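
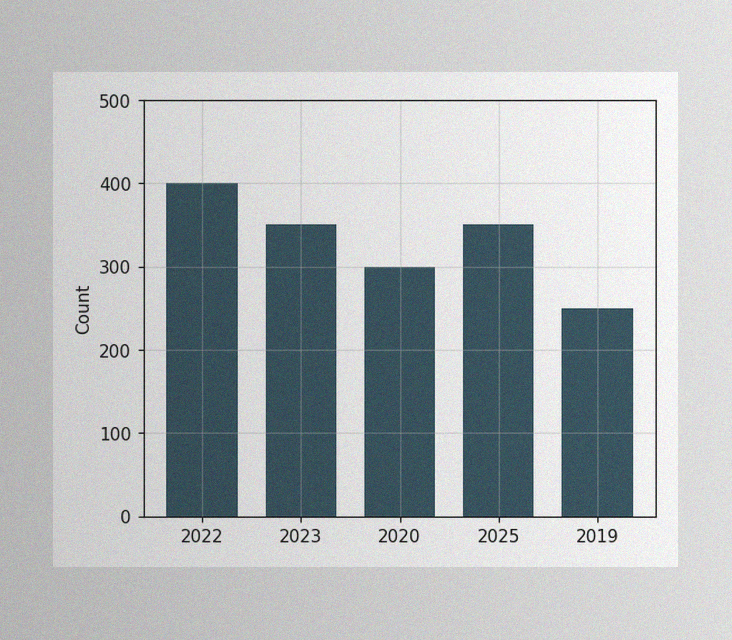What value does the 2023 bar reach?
350

The image has some photo noise and uneven lighting. Reading along the chart's y-axis, the 2023 bar reaches 350.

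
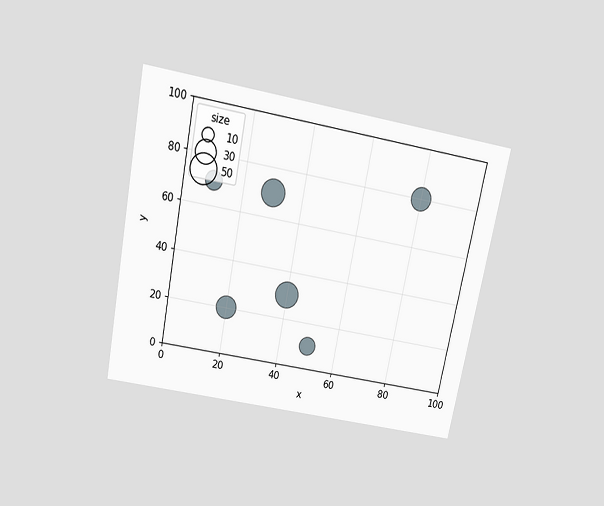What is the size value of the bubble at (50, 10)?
20

The chart is tilted about 11° clockwise and viewed slightly from above. Matching the bubble at (50, 10) against the size legend gives 20.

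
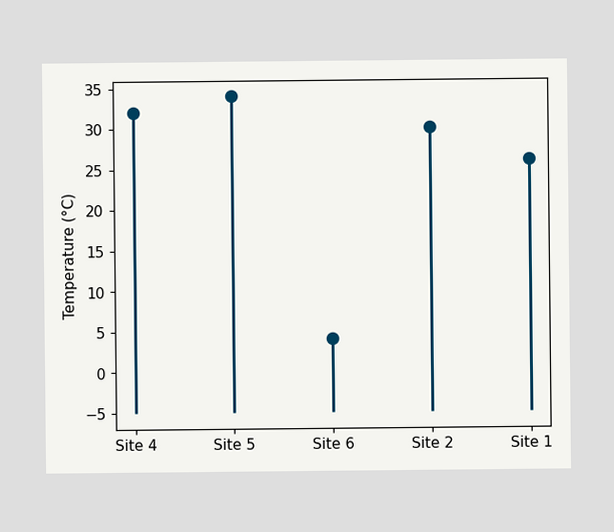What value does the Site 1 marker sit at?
26°C

The Site 1 marker sits at 26°C.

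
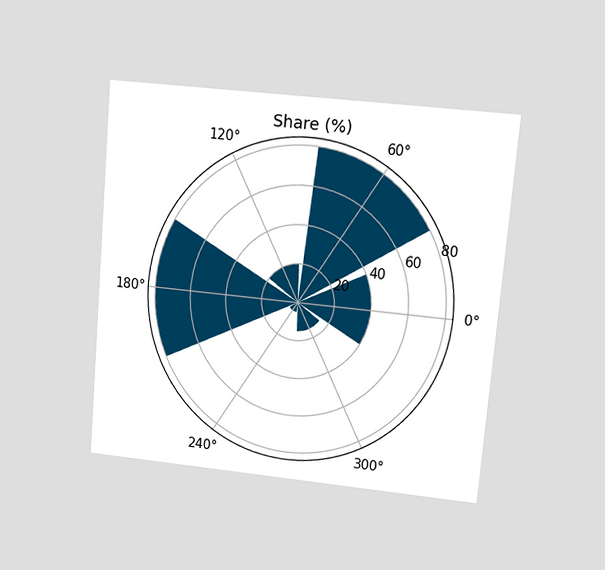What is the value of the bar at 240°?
5%

The chart is tilted about 5° clockwise and viewed at a slight angle. The bar at 240° reaches 5% on the radial axis.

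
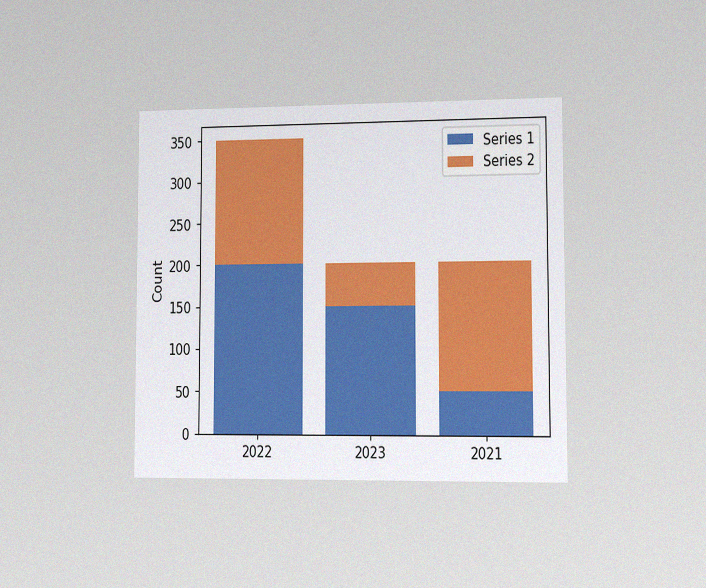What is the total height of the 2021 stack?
200

The chart is viewed slightly from the right, with some photo noise. The 2021 stack's top reaches 200 on the y-axis.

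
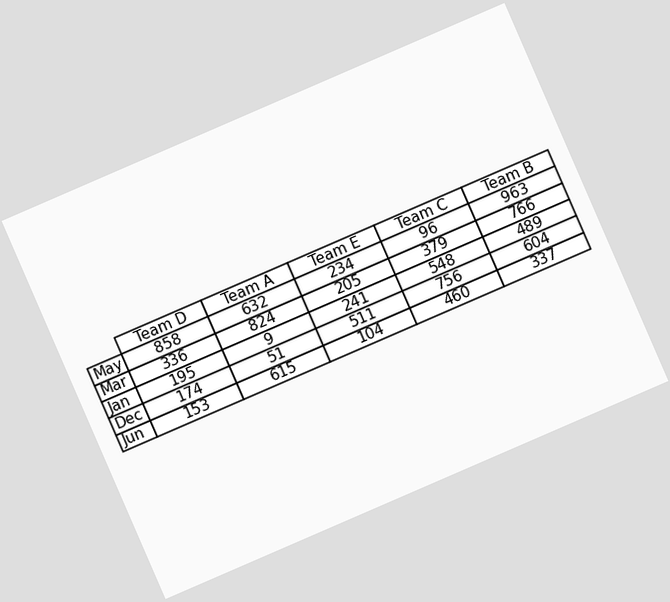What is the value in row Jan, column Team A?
The chart is tilted about 23° counter-clockwise. The (Jan, Team A) cell reads 9.

9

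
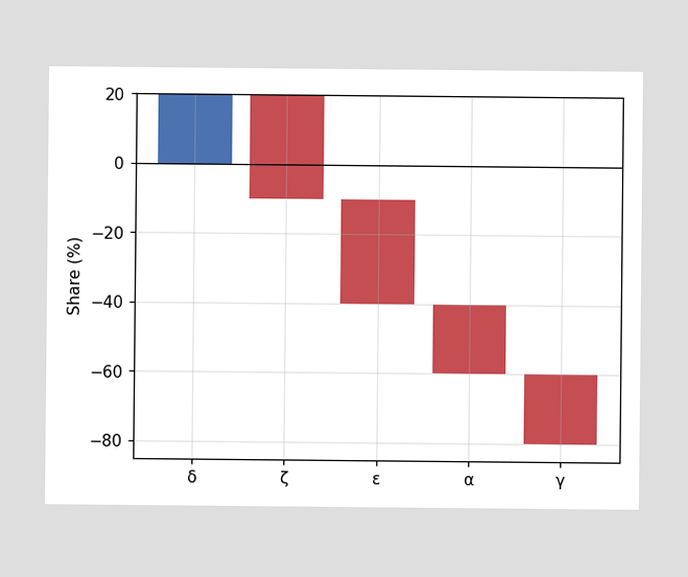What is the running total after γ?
After γ the running total reaches -80%.

-80%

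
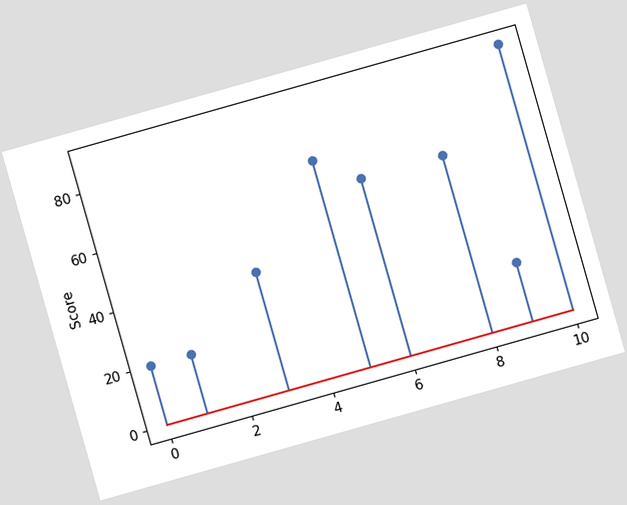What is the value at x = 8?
The chart is tilted about 16° counter-clockwise. The stem at x=8 reaches 60.

60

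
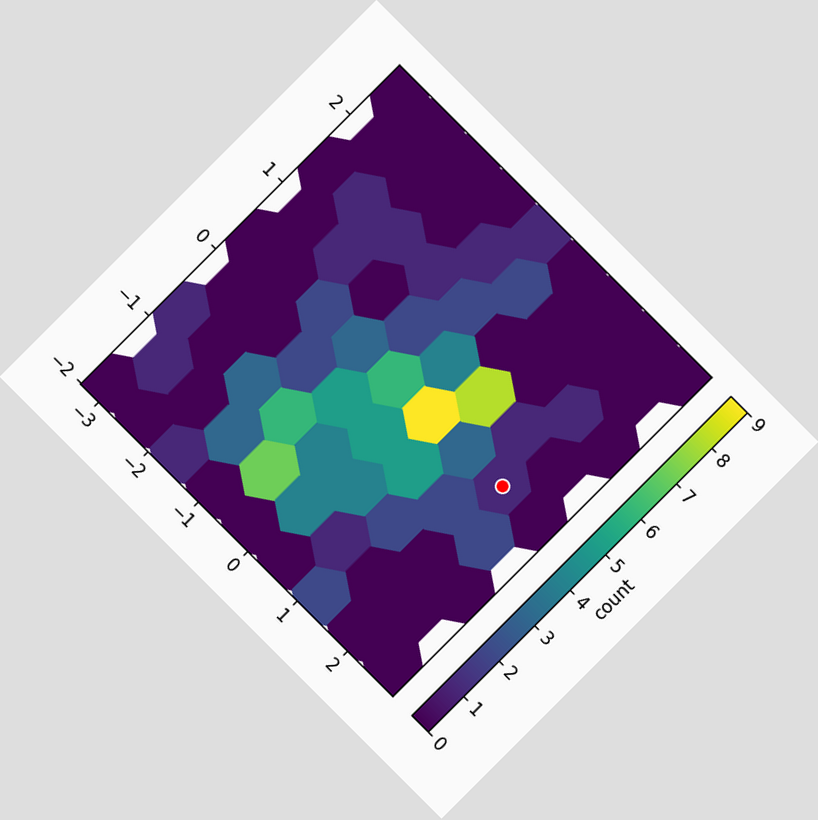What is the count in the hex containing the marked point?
1

The chart is tilted about 45° clockwise. The marked hex reads 1 on the colorbar.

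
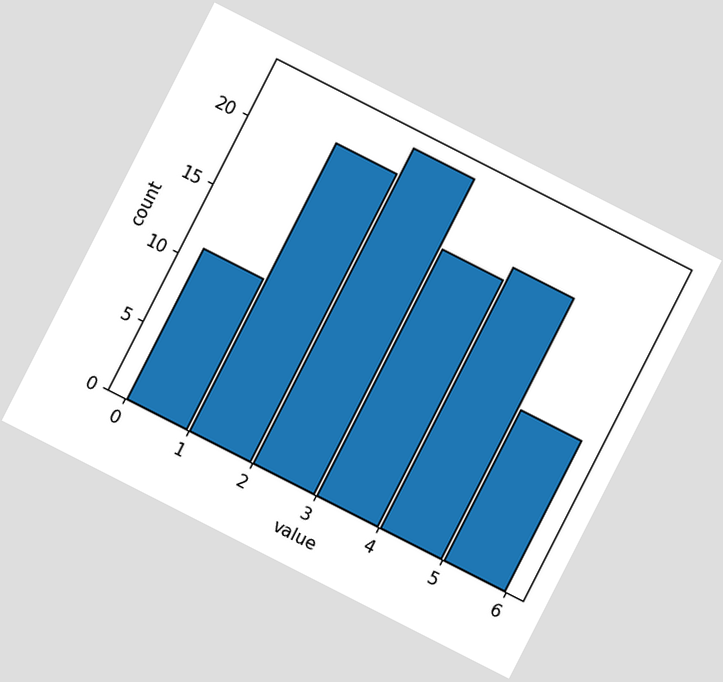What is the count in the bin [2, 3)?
The chart is tilted about 27° clockwise. The [2, 3) bin has height 23.

23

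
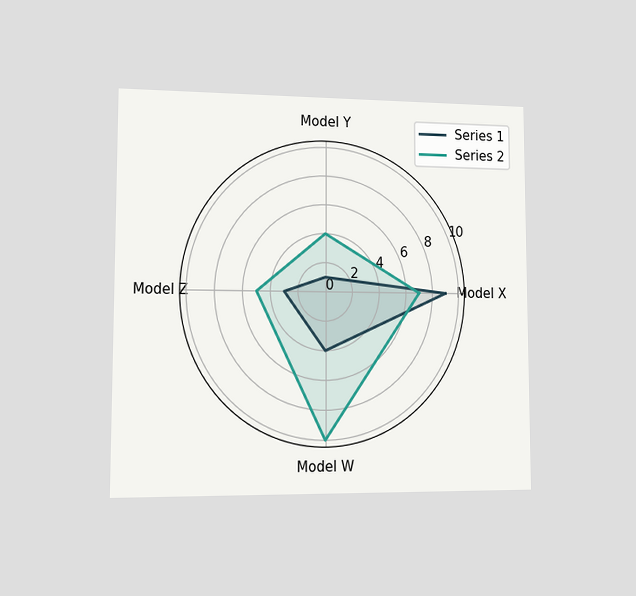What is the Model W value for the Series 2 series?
10

The chart is viewed slightly from the left. On the Model W axis, Series 2 reaches 10.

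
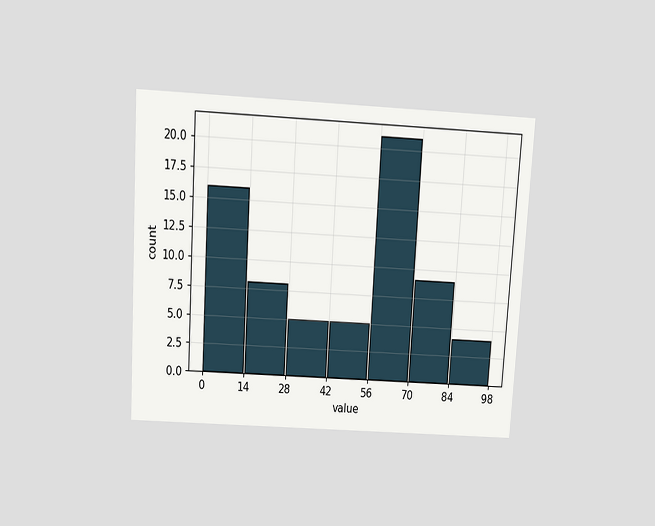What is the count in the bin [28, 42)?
5

The chart is tilted about 3° clockwise and viewed slightly from above. The [28, 42) bin has height 5.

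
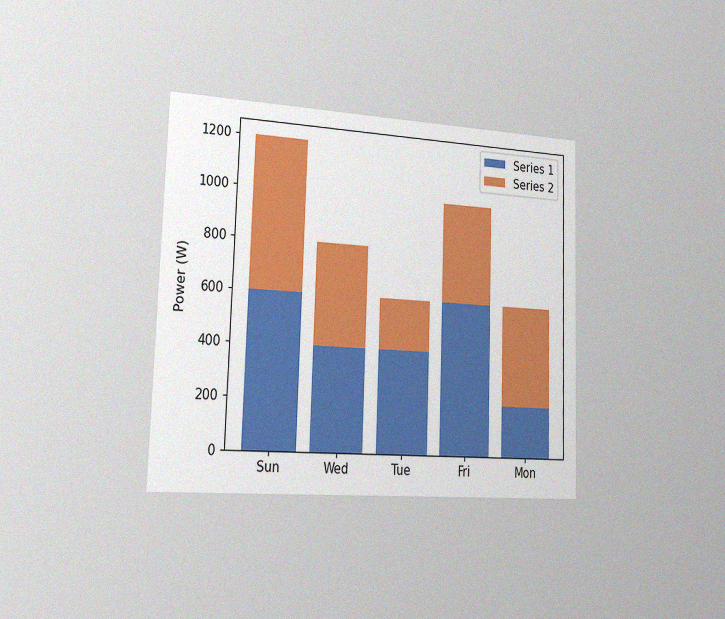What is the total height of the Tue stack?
The chart is viewed slightly from the left, with some photo noise. The Tue stack's top reaches 600W on the y-axis.

600W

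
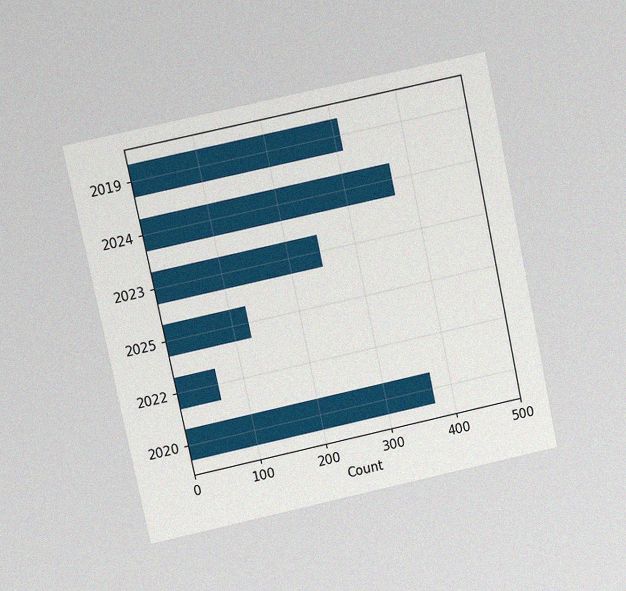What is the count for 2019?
The chart is tilted about 12° counter-clockwise and viewed at a slight angle, with some photo noise. Reading along the chart's x-axis, the 2019 bar reaches 310.

310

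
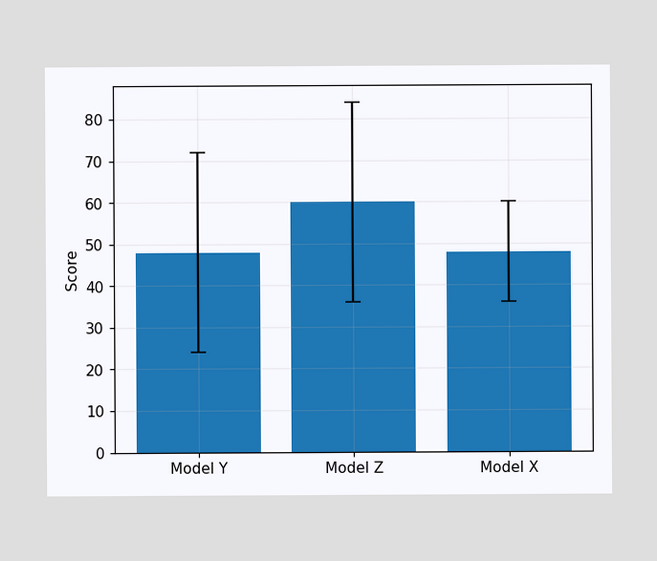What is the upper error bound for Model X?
60

The Model X bar's upper whisker reaches 60.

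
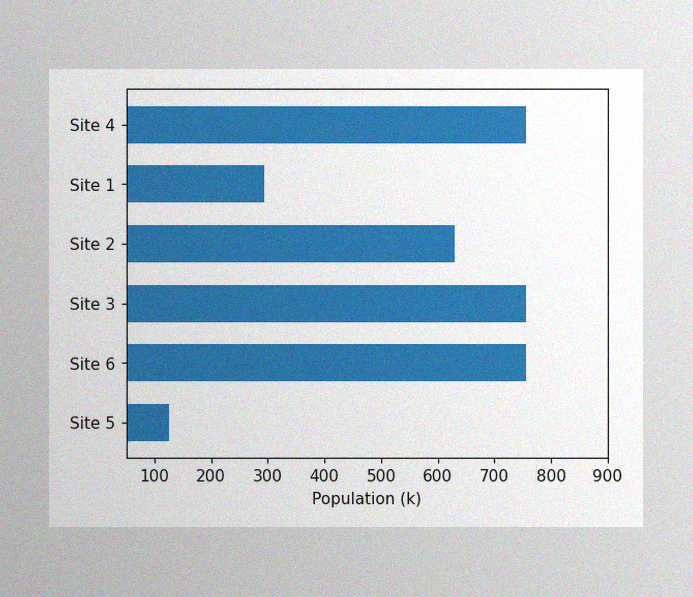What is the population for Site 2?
630k

The image has some photo noise and uneven lighting. Reading along the chart's x-axis, the Site 2 bar reaches 630k.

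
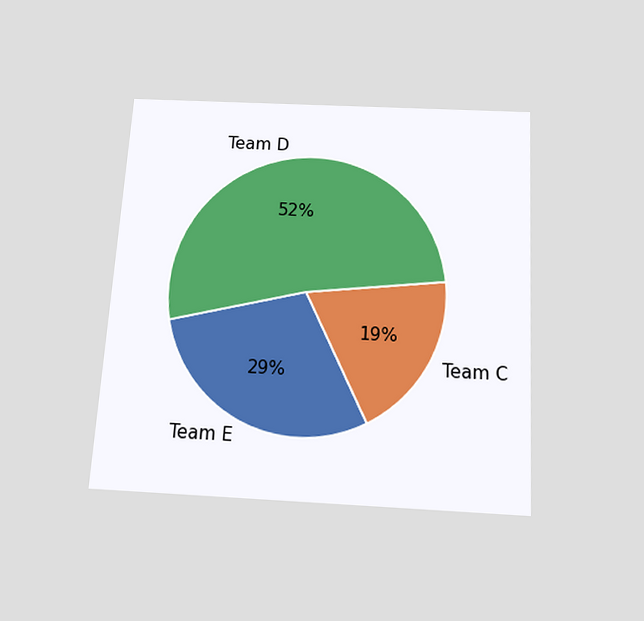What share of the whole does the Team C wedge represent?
The chart is tilted about 3° clockwise and viewed slightly from below. The Team C slice takes up 19% of the pie.

19%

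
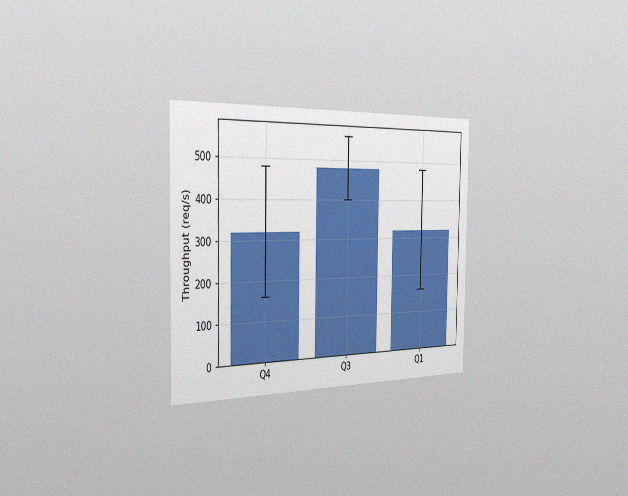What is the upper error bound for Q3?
560req/s

The chart is viewed slightly from the left, with some photo noise. The Q3 bar's upper whisker reaches 560req/s.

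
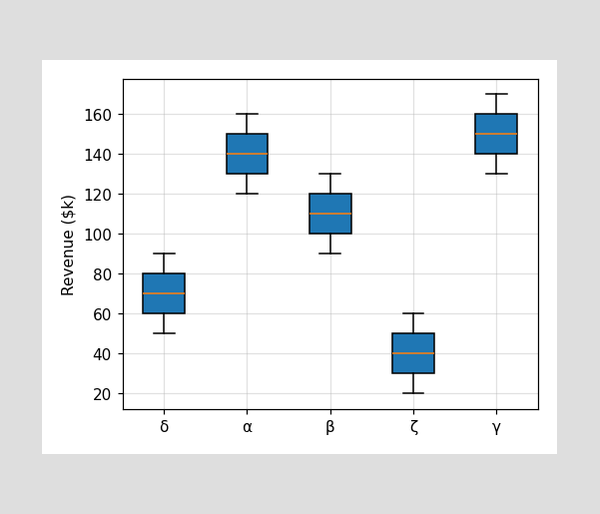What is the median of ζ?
$40k

The median line in the ζ box sits at $40k.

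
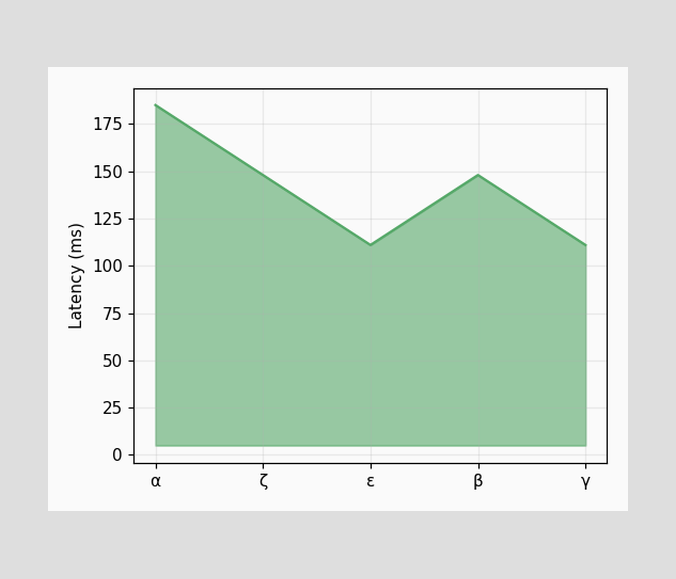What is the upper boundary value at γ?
111ms

At γ the upper boundary is at 111ms.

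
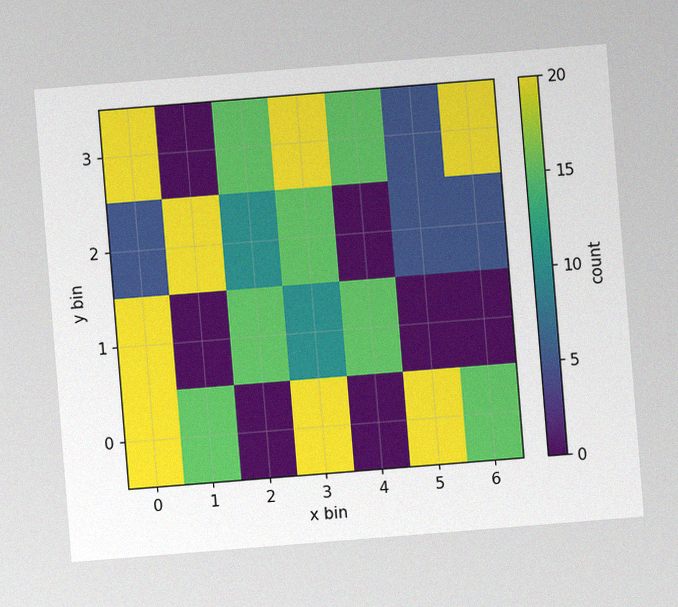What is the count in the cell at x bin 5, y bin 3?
5

The chart is tilted about 5° counter-clockwise, with some photo noise. Matching the cell (5, 3) against the colorbar gives 5.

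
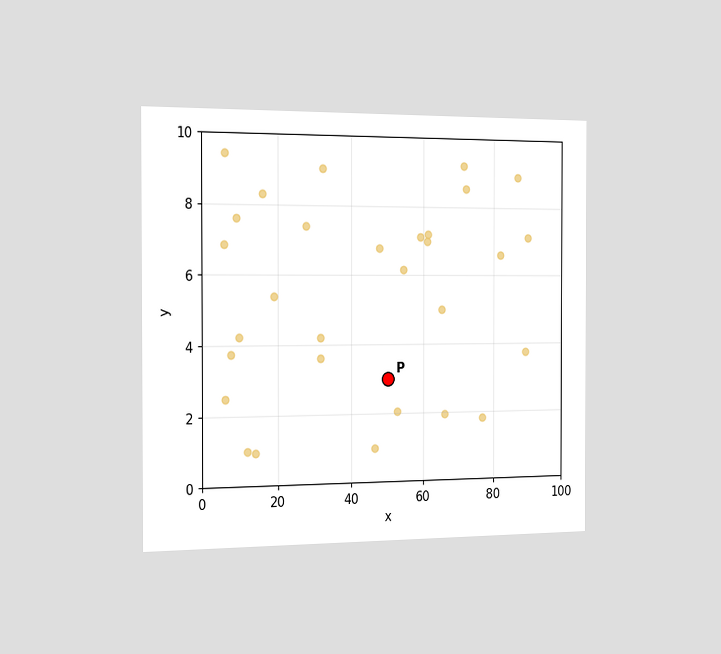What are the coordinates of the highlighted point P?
(50, 3)

The chart is viewed slightly from the left. Following the gridlines from P to each axis, P sits at (50, 3).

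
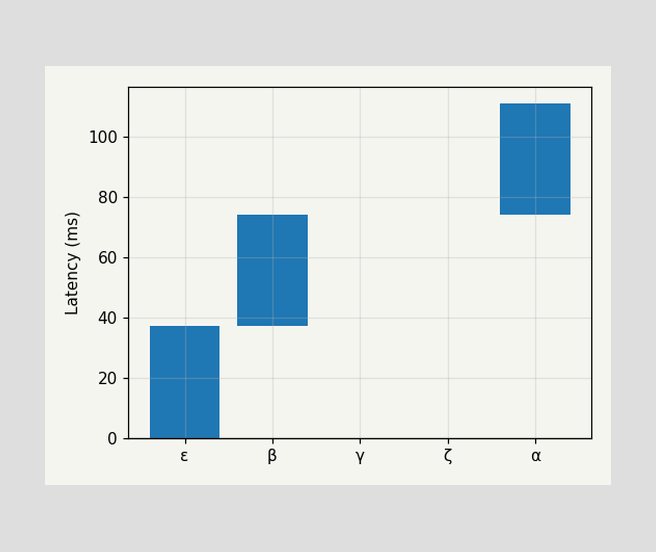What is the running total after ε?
After ε the running total reaches 37ms.

37ms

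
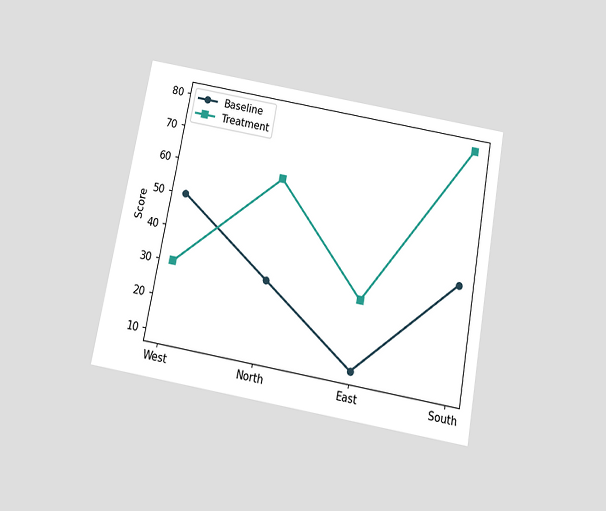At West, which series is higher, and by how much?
The chart is tilted about 10° clockwise and viewed slightly from below. At West, Baseline sits above the other line by 20.

Baseline, by 20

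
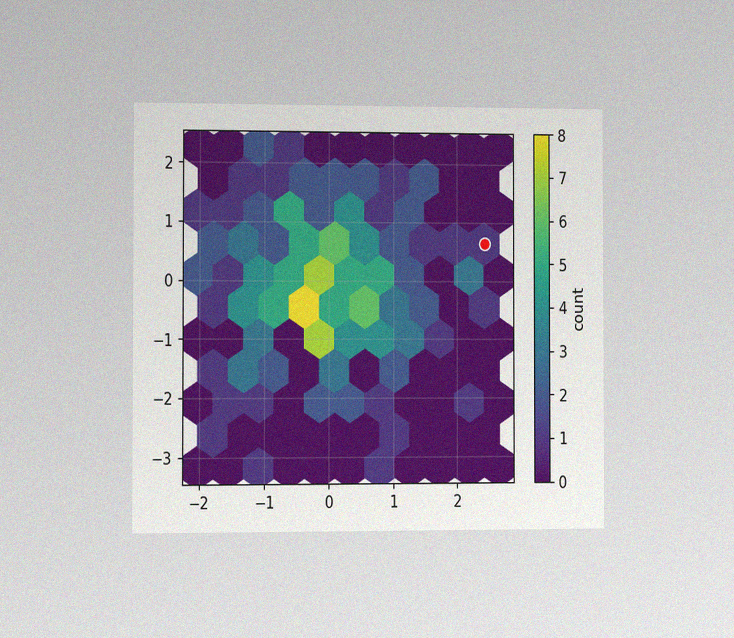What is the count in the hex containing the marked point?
The chart is viewed slightly from the left, with some photo noise. The marked hex reads 1 on the colorbar.

1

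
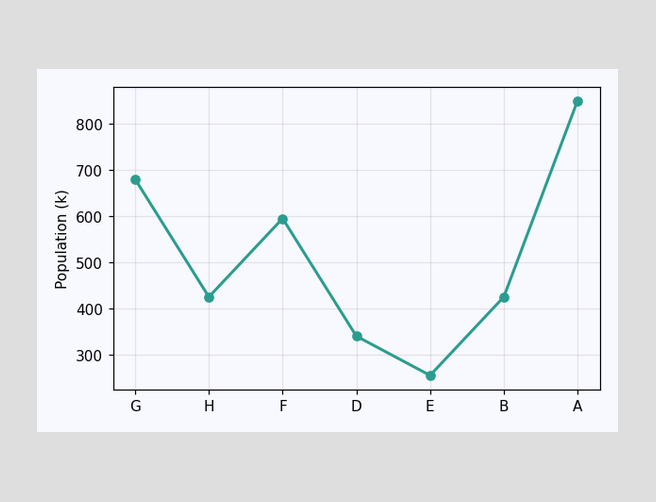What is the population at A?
At A, the line is at 850k.

850k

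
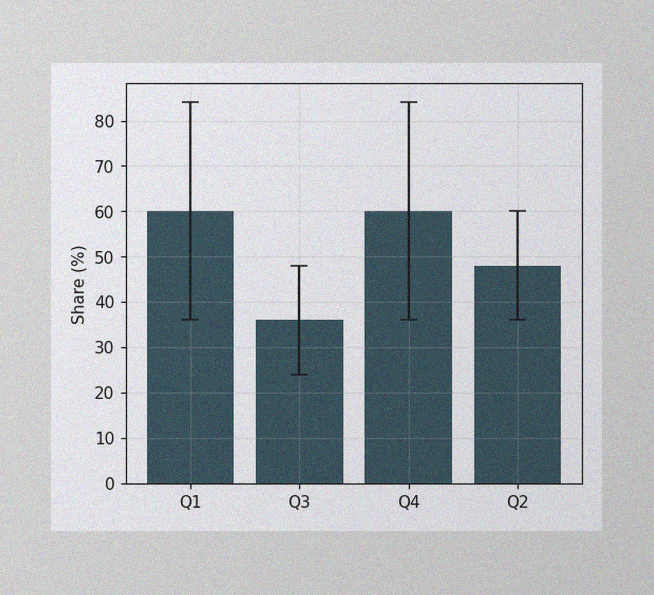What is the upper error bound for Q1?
The image has some photo noise and uneven lighting. The Q1 bar's upper whisker reaches 84%.

84%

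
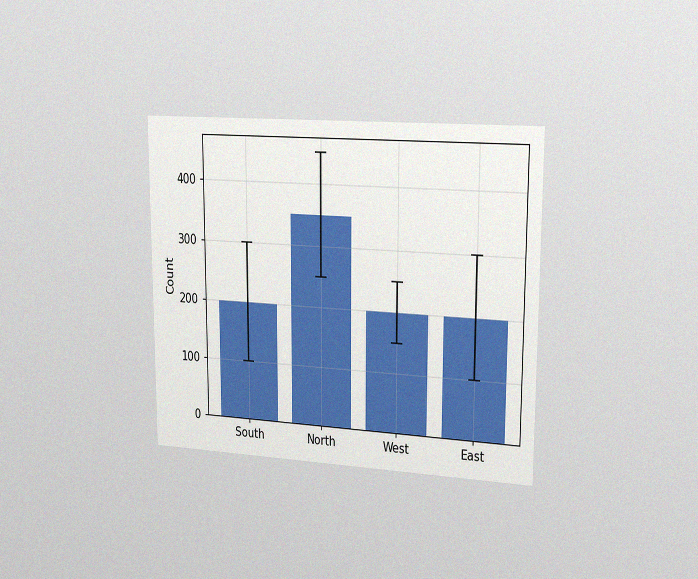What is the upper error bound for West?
250

The chart is viewed slightly from the right, with some photo noise. The West bar's upper whisker reaches 250.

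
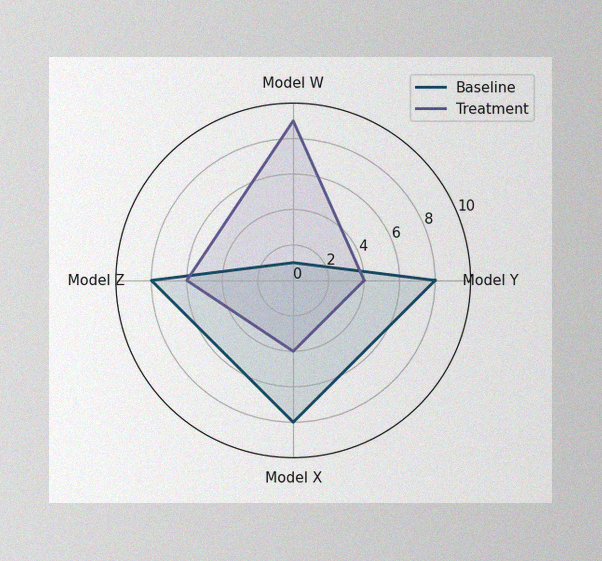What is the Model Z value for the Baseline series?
The image has some photo noise and uneven lighting. On the Model Z axis, Baseline reaches 8.

8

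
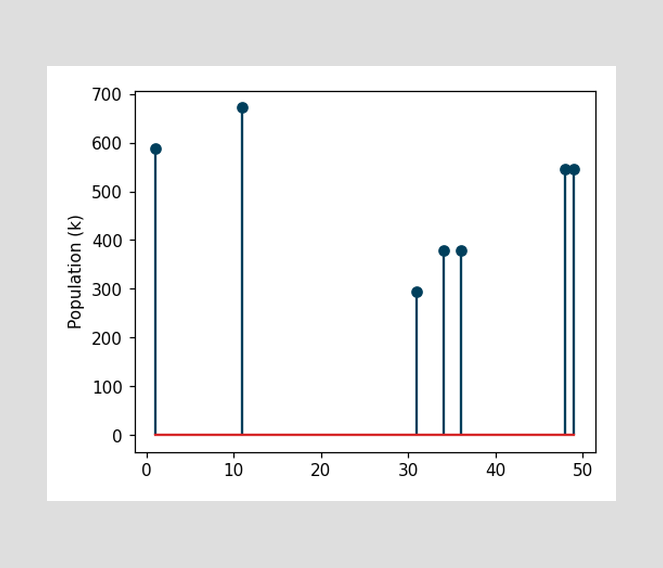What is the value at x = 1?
588k

The stem at x=1 reaches 588k.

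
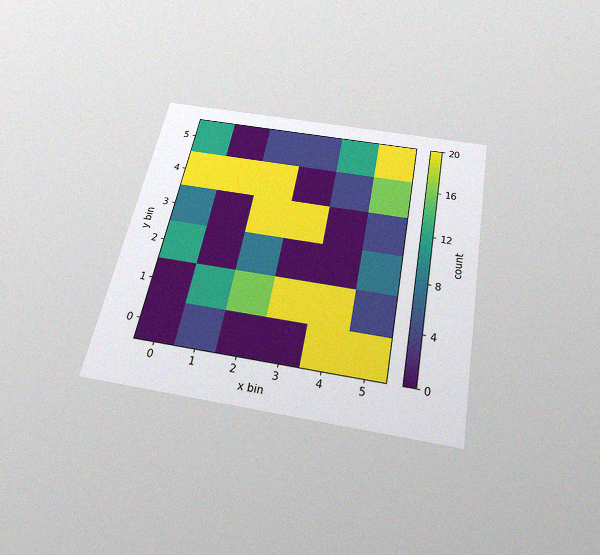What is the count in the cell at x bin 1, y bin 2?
0

The chart is tilted about 11° clockwise and viewed slightly from below, with some photo noise. Matching the cell (1, 2) against the colorbar gives 0.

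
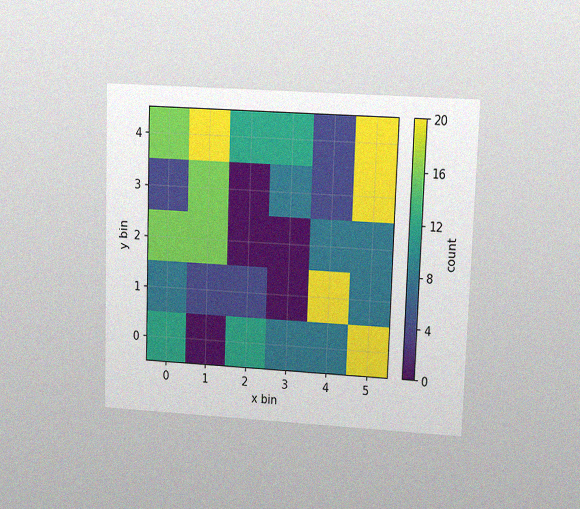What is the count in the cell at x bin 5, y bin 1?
The chart is viewed at a slight angle, with some photo noise. Matching the cell (5, 1) against the colorbar gives 8.

8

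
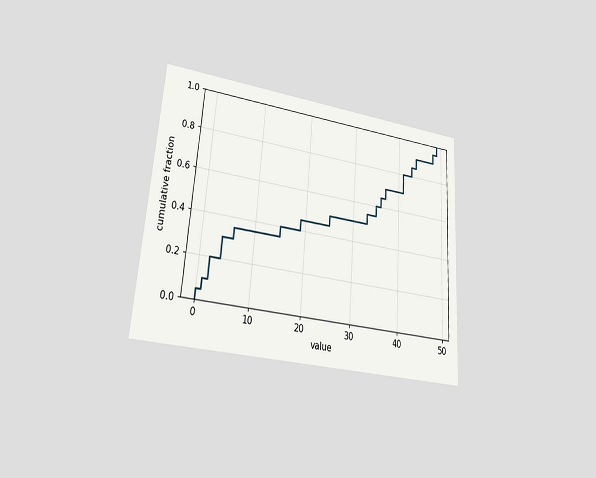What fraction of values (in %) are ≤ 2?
20%

The chart is tilted about 4° clockwise and viewed at a slight angle. At x=2 the ECDF step is at 20%.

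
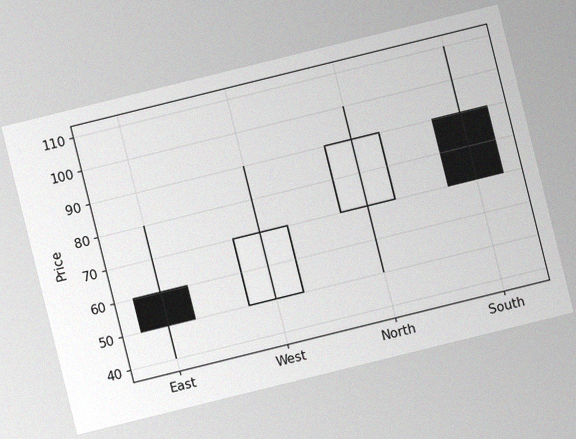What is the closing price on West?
The chart is tilted about 14° counter-clockwise, with some photo noise. The West candle closes at 70.

70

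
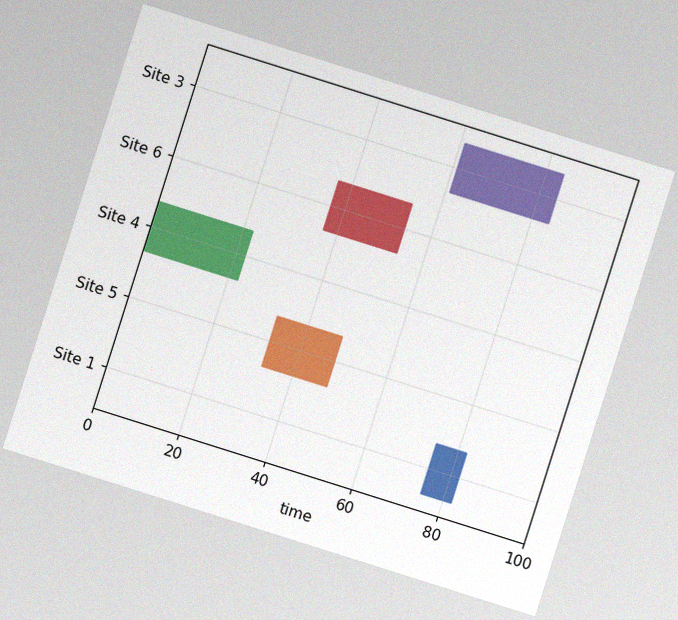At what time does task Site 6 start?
37

The chart is tilted about 18° clockwise, with some photo noise. The Site 6 bar begins at t=37.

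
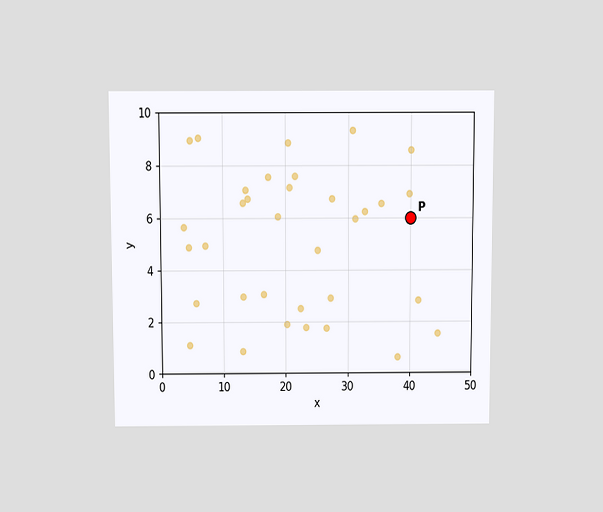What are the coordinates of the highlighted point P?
The chart is viewed slightly from above. Following the gridlines from P to each axis, P sits at (40, 6).

(40, 6)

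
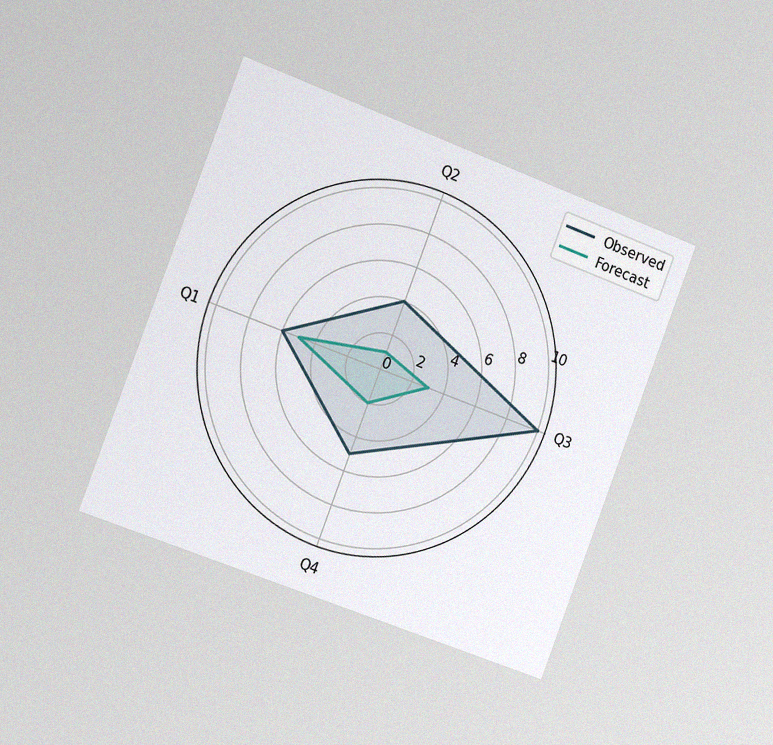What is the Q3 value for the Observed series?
The chart is tilted about 21° clockwise and viewed slightly from the left, with some photo noise. On the Q3 axis, Observed reaches 10.

10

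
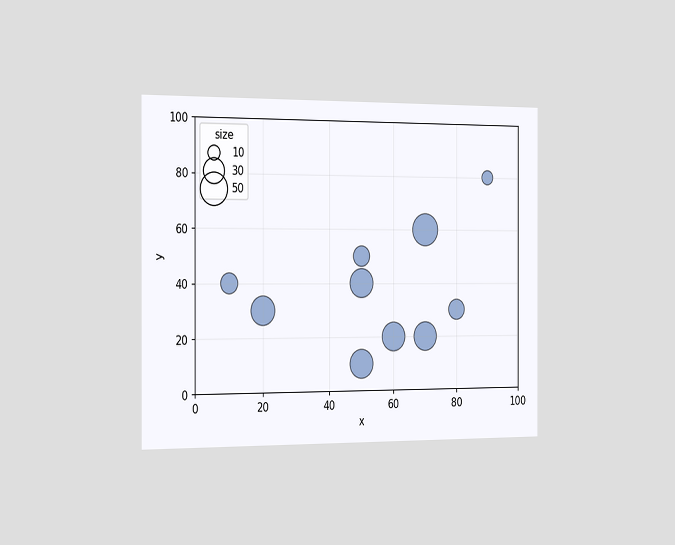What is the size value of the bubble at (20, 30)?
The chart is viewed slightly from the left. Matching the bubble at (20, 30) against the size legend gives 40.

40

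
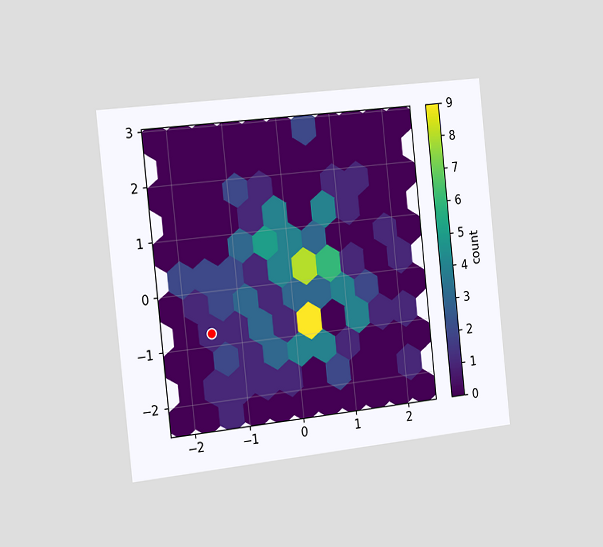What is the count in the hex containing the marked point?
1

The chart is tilted about 6° counter-clockwise and viewed slightly from the left. The marked hex reads 1 on the colorbar.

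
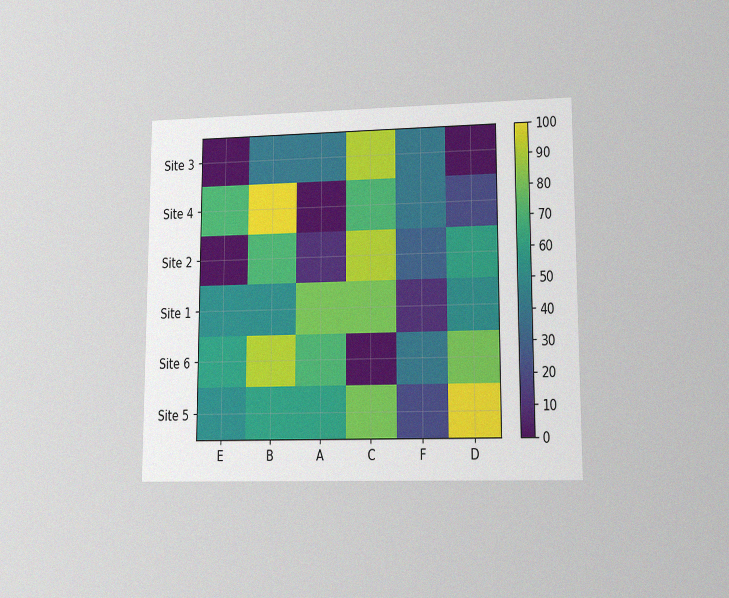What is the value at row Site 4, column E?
The chart is viewed at a slight angle, with some photo noise. Matching cell (Site 4, E) against the colorbar gives 70.

70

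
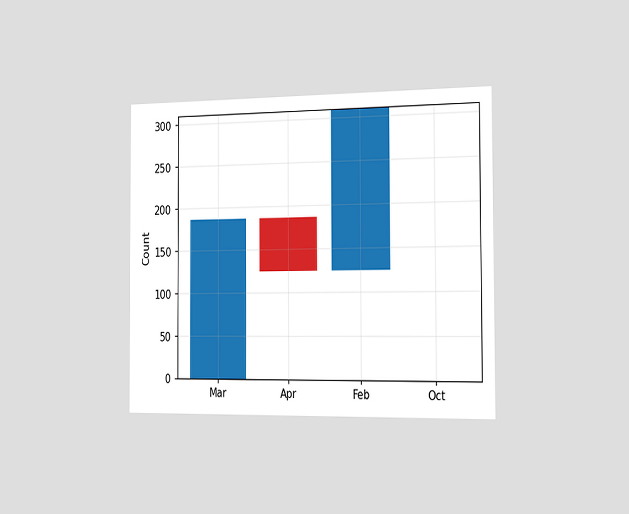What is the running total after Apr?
The chart is viewed slightly from the right. After Apr the running total reaches 124.

124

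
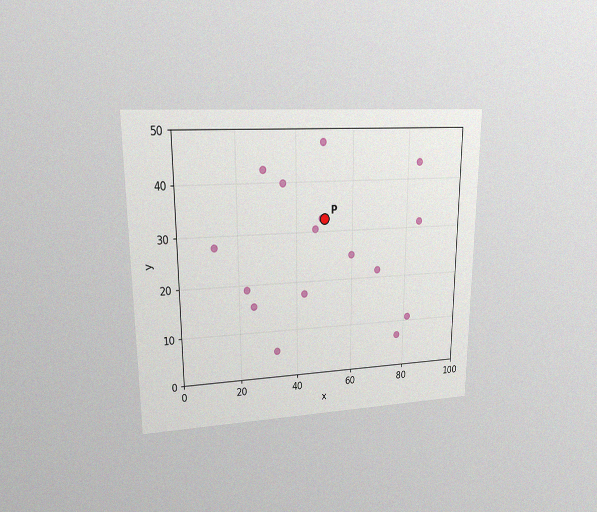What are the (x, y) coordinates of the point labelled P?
The chart is viewed at a slight angle, with some photo noise. Following the gridlines from P to each axis, P sits at (50, 32.5).

(50, 32.5)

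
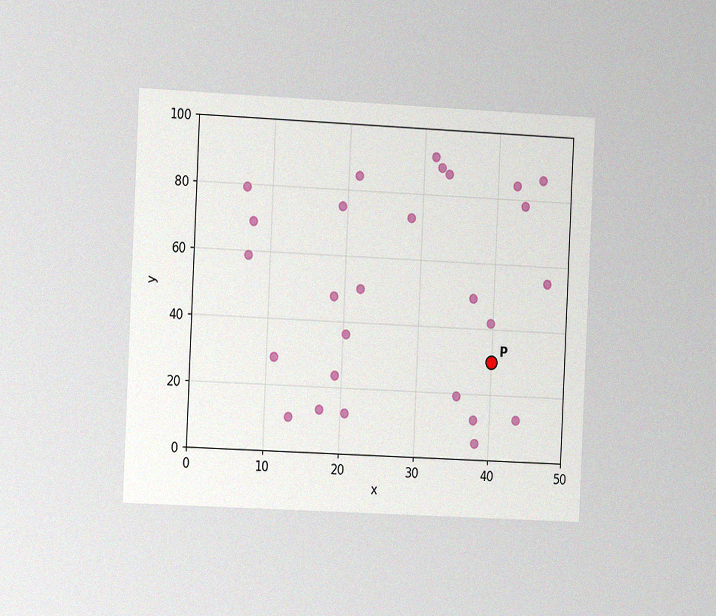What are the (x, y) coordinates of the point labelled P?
(40, 30)

The chart is tilted about 3° clockwise and viewed slightly from the left, with some photo noise. Following the gridlines from P to each axis, P sits at (40, 30).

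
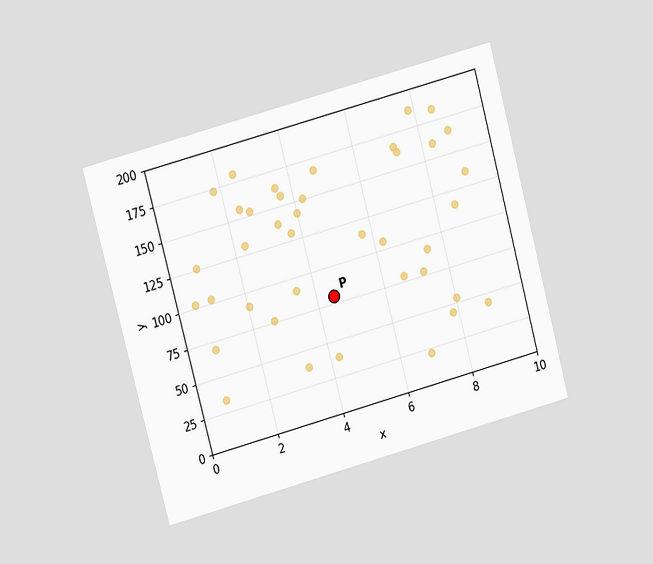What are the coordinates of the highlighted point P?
(4.5, 80)

The chart is tilted about 15° counter-clockwise and viewed at a slight angle. Following the gridlines from P to each axis, P sits at (4.5, 80).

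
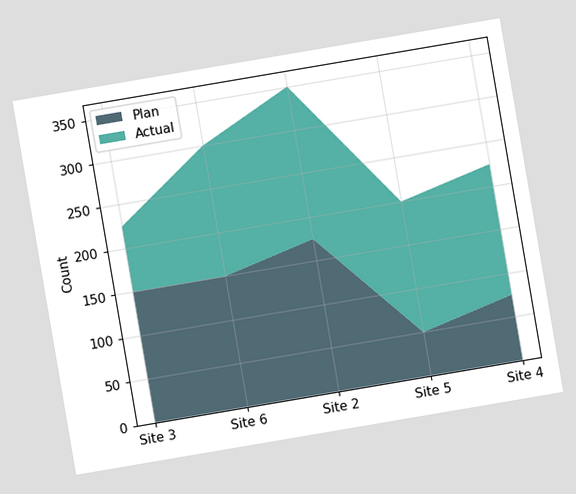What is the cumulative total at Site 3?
The chart is tilted about 10° counter-clockwise. The stacked total at Site 3 reaches 225.

225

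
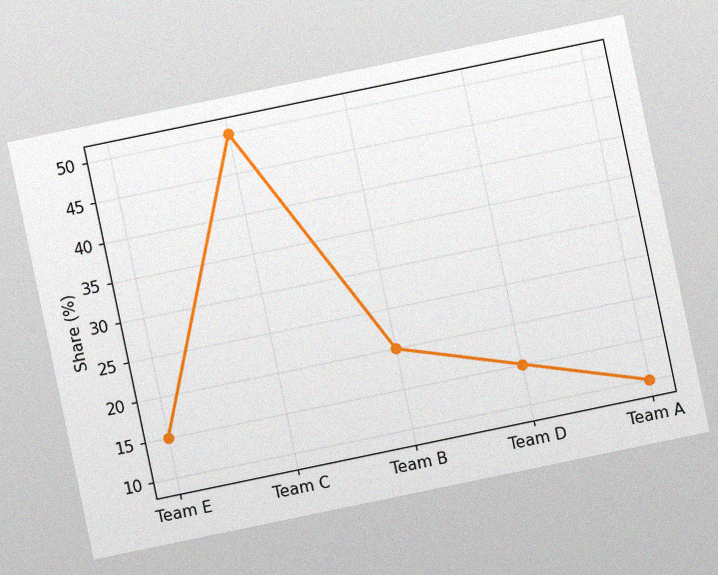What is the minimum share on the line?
The chart is tilted about 12° counter-clockwise, with some photo noise. The lowest point is at Team A, and reading across to the y-axis gives 10%.

10%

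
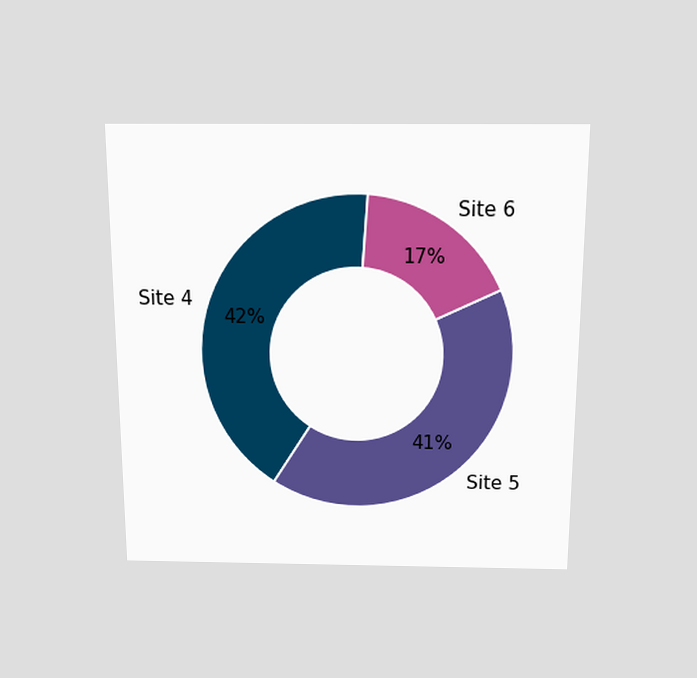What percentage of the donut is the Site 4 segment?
42%

The chart is viewed slightly from above. The Site 4 segment takes up 42% of the ring.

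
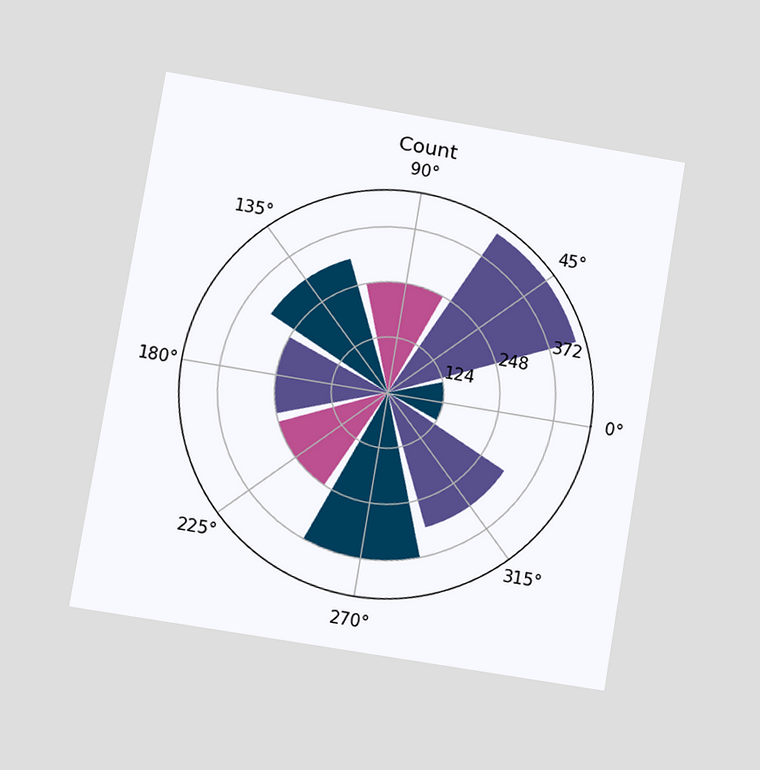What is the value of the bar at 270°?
372

The chart is tilted about 9° clockwise and viewed at a slight angle. The bar at 270° reaches 372 on the radial axis.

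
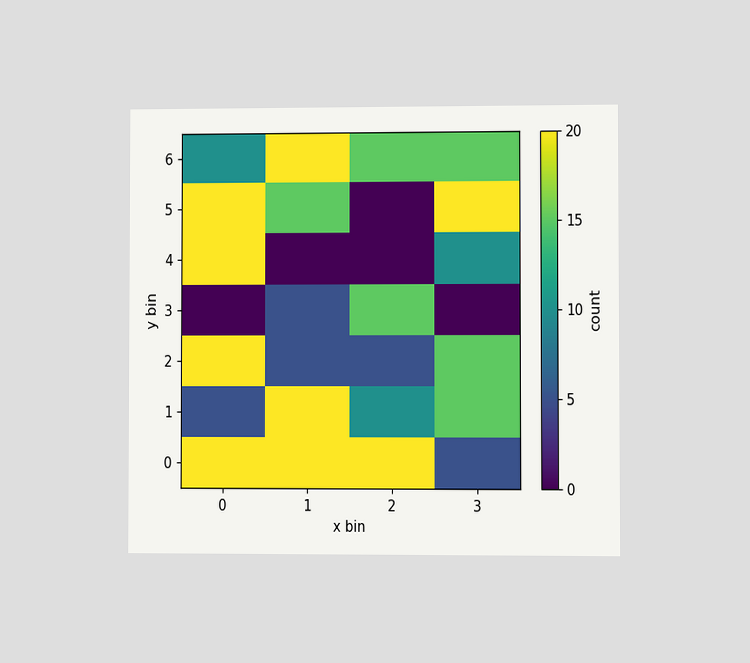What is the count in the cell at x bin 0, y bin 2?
The chart is viewed at a slight angle. Matching the cell (0, 2) against the colorbar gives 20.

20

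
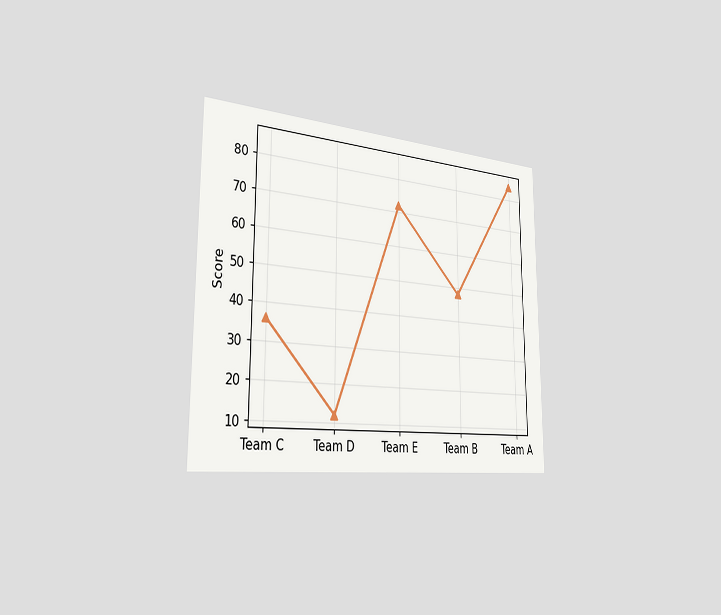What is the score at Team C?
36

The chart is viewed slightly from the left. At Team C, the line is at 36.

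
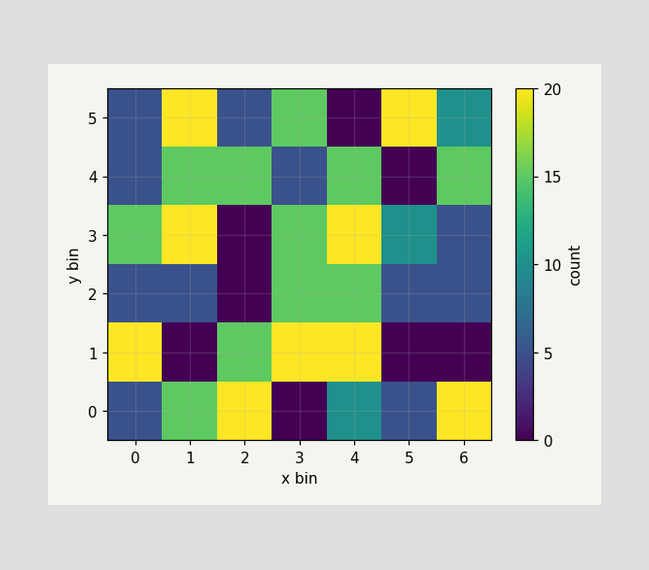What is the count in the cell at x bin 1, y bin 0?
Matching the cell (1, 0) against the colorbar gives 15.

15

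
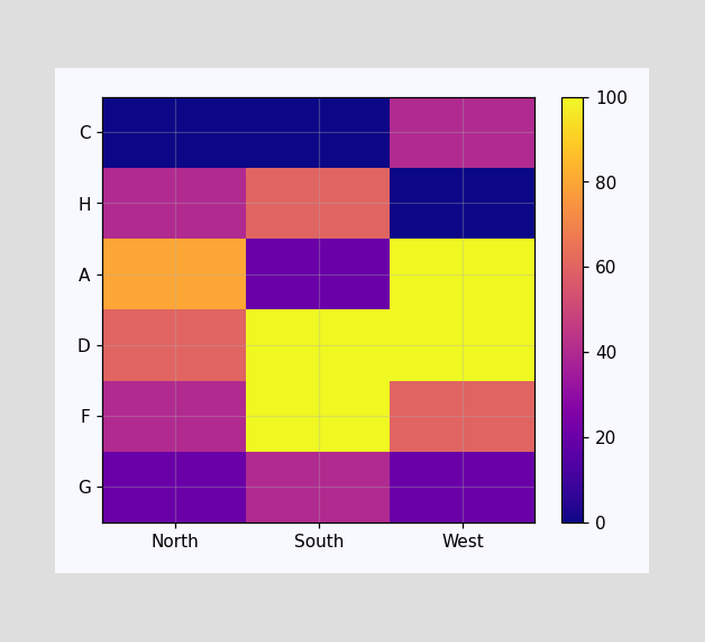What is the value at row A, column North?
Matching cell (A, North) against the colorbar gives 80.

80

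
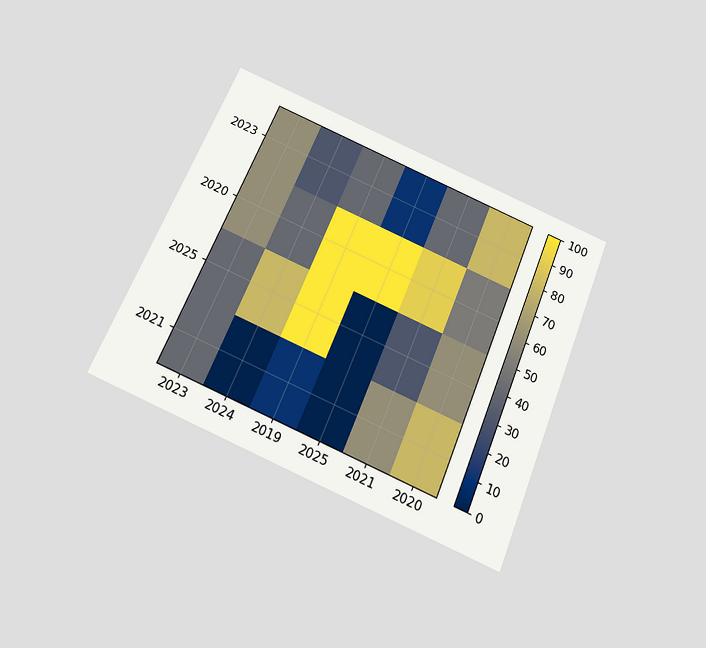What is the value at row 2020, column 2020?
50

The chart is tilted about 23° clockwise and viewed slightly from below. Matching cell (2020, 2020) against the colorbar gives 50.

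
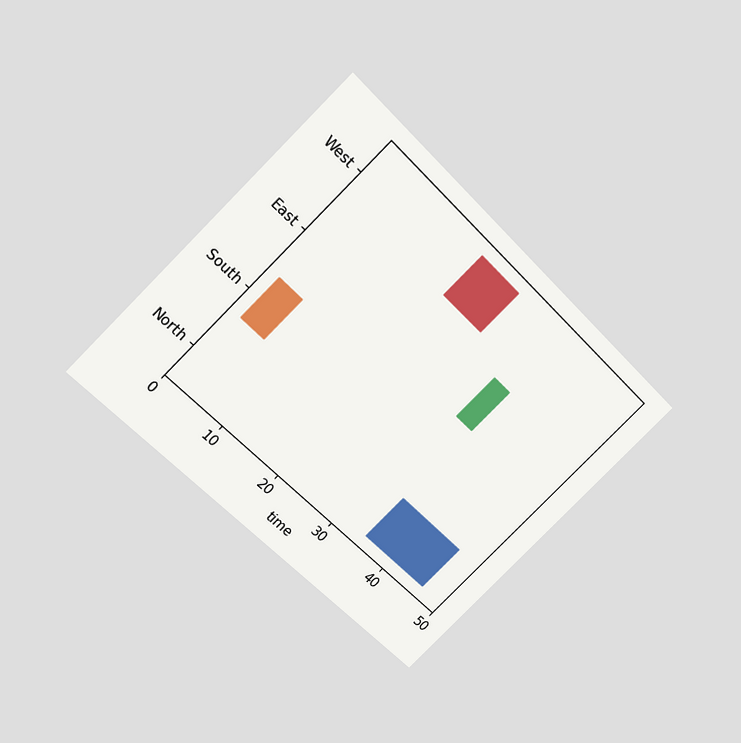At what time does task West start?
The chart is tilted about 45° clockwise and viewed slightly from above. The West bar begins at t=19.

19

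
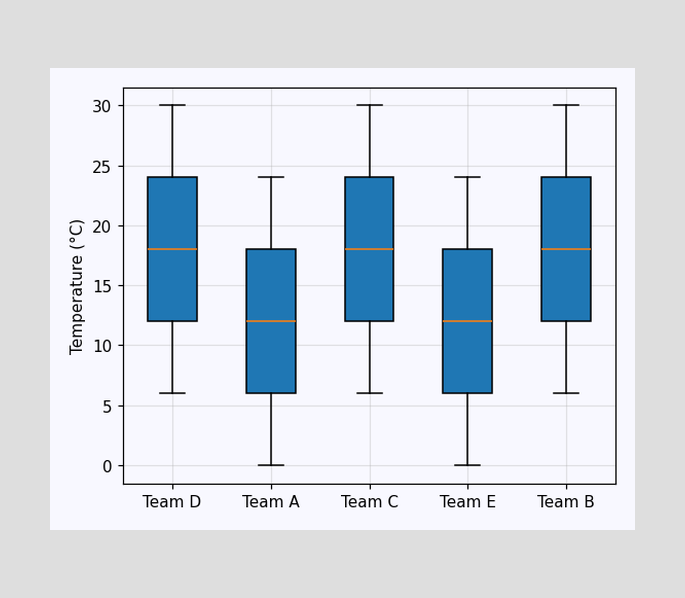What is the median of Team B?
The median line in the Team B box sits at 18°C.

18°C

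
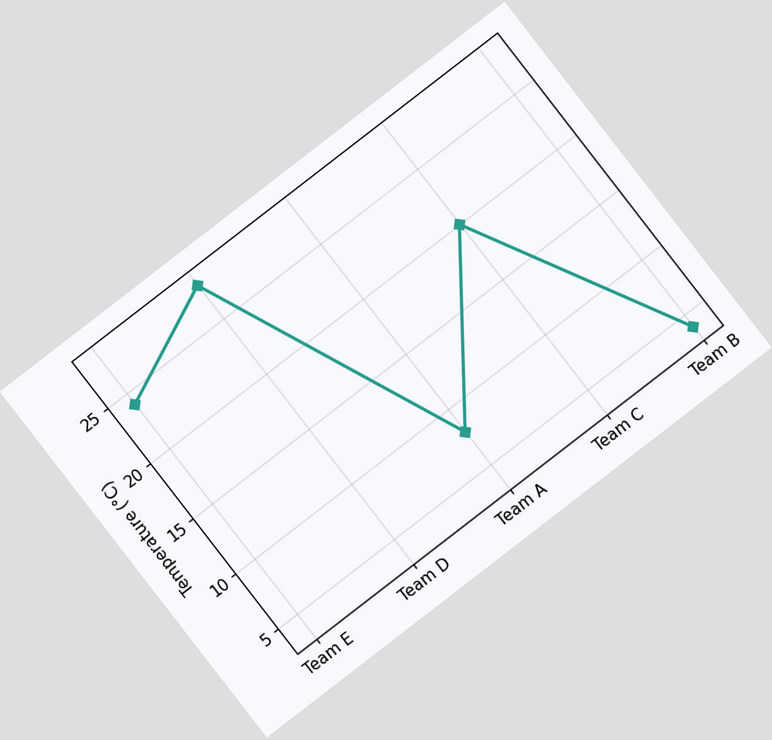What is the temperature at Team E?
The chart is tilted about 38° counter-clockwise. At Team E, the line is at 24°C.

24°C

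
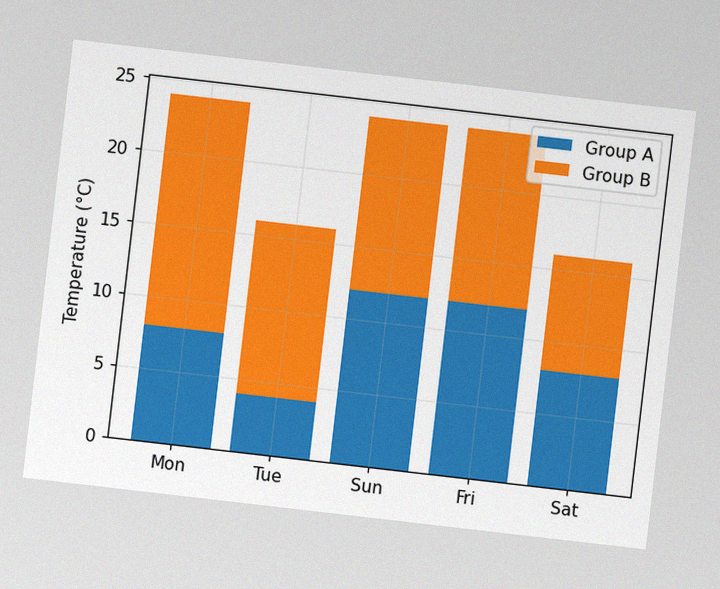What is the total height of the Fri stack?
24°C

The chart is tilted about 7° clockwise, with some photo noise. The Fri stack's top reaches 24°C on the y-axis.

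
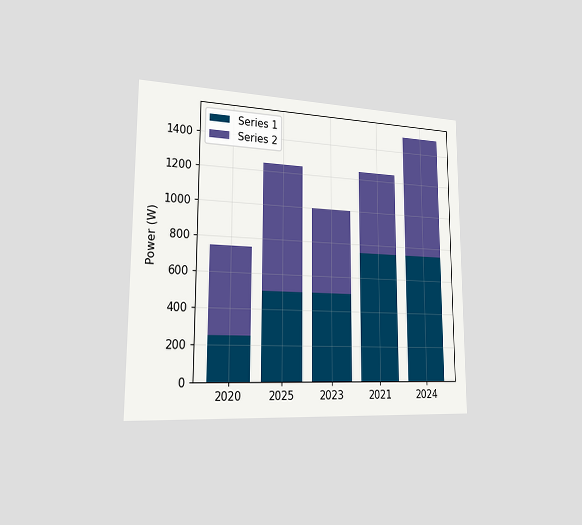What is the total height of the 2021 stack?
1250W

The chart is viewed slightly from the left. The 2021 stack's top reaches 1250W on the y-axis.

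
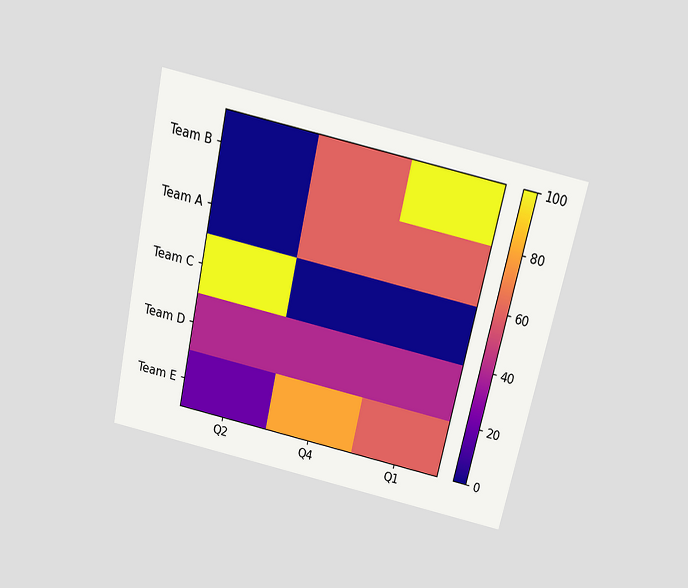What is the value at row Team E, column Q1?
60

The chart is tilted about 13° clockwise and viewed slightly from above. Matching cell (Team E, Q1) against the colorbar gives 60.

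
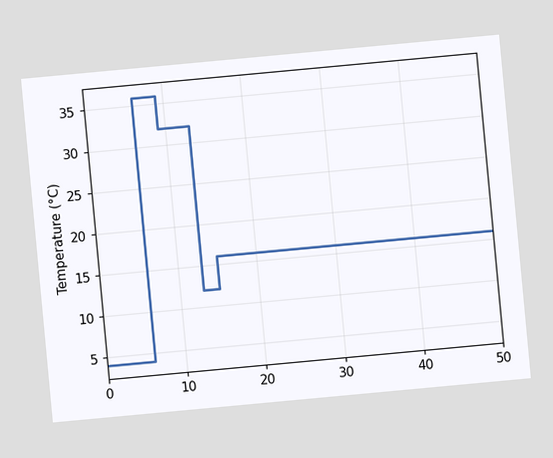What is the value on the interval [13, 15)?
The chart is tilted about 5° counter-clockwise. On [13, 15) the step sits at 12°C.

12°C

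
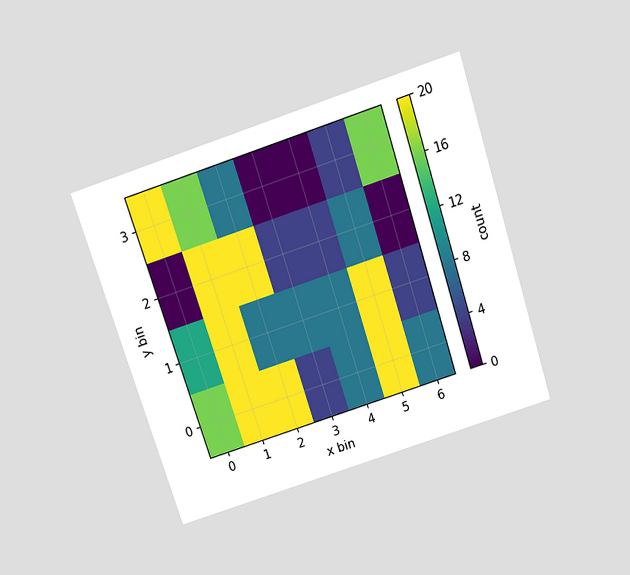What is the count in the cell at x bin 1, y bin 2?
20

The chart is tilted about 18° counter-clockwise and viewed slightly from above. Matching the cell (1, 2) against the colorbar gives 20.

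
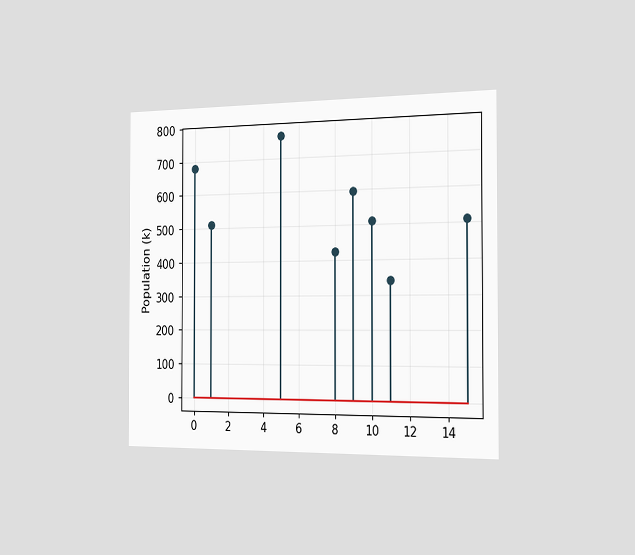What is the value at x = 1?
510k

The chart is viewed slightly from the right. The stem at x=1 reaches 510k.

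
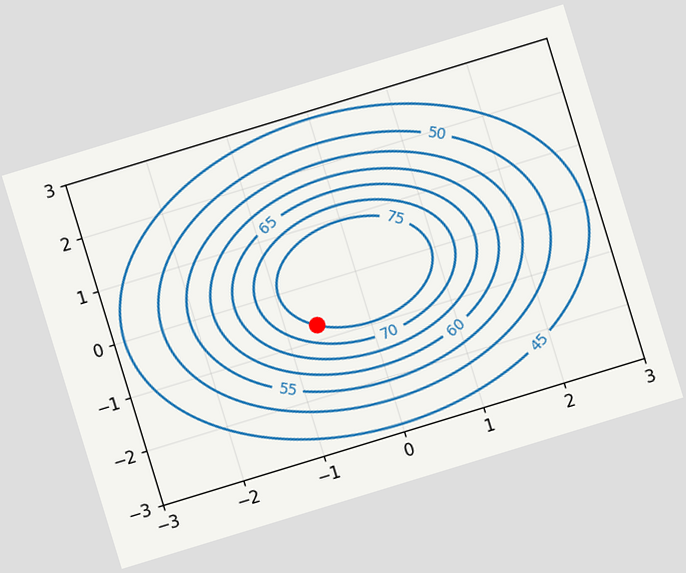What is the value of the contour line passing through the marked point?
75

The chart is tilted about 17° counter-clockwise. The marked point sits on the contour labelled 75.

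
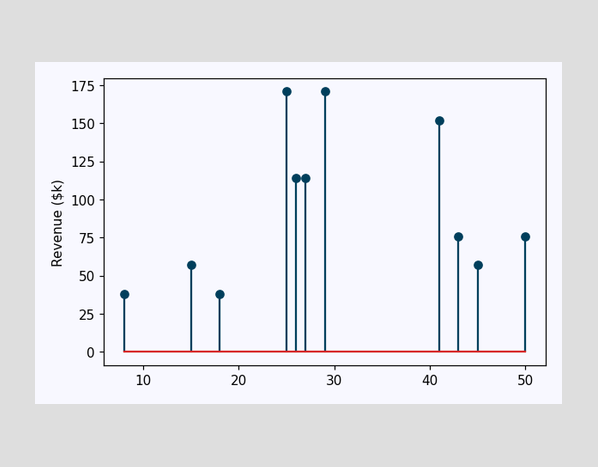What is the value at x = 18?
The stem at x=18 reaches $38k.

$38k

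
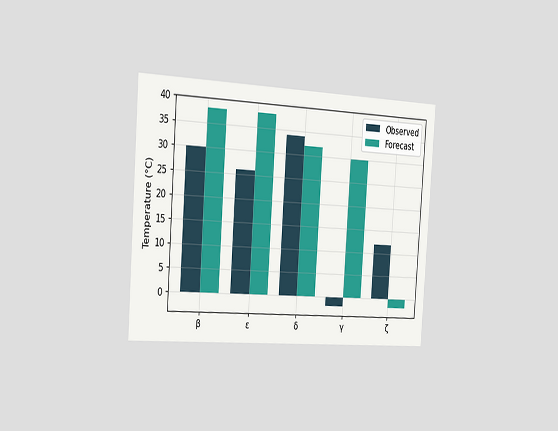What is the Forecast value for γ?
30°C

The chart is tilted about 4° clockwise and viewed slightly from the left. The Forecast bar at γ reaches 30°C on the y-axis.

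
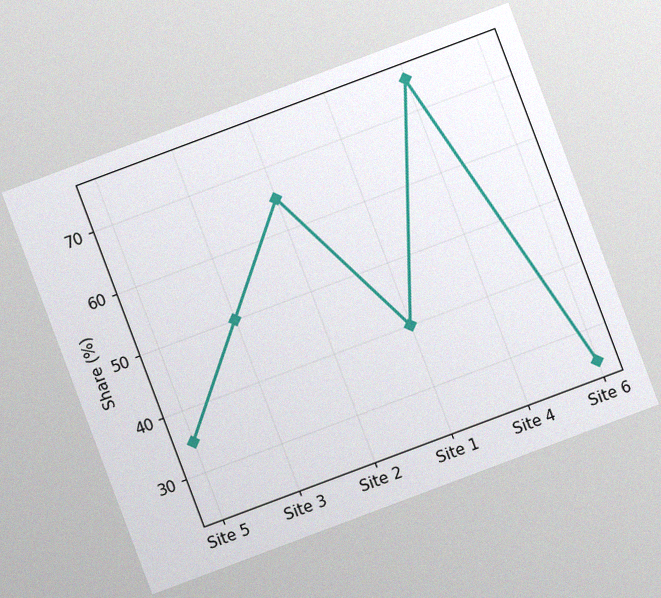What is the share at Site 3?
The chart is tilted about 21° counter-clockwise, with some photo noise. At Site 3, the line is at 50%.

50%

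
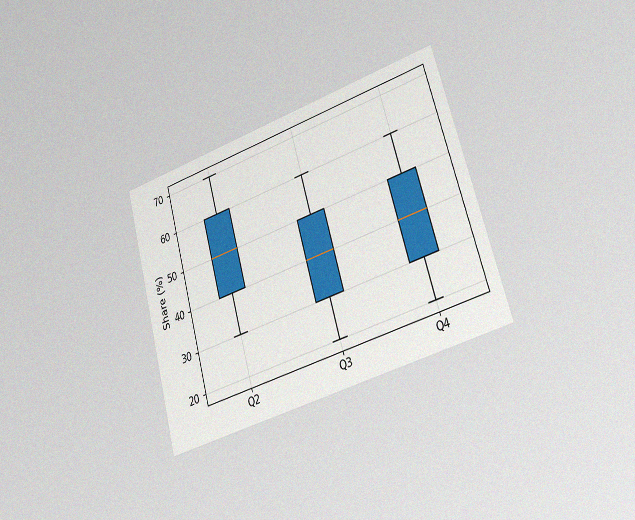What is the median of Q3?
The chart is tilted about 16° counter-clockwise and viewed slightly from the right, with some photo noise. The median line in the Q3 box sits at 40%.

40%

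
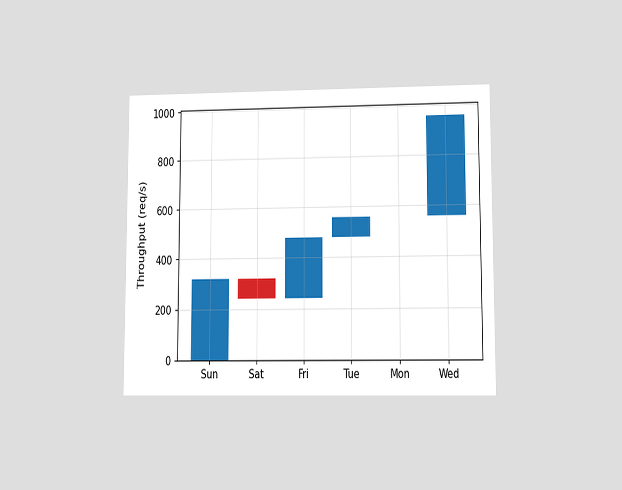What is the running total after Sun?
The chart is viewed at a slight angle. After Sun the running total reaches 320req/s.

320req/s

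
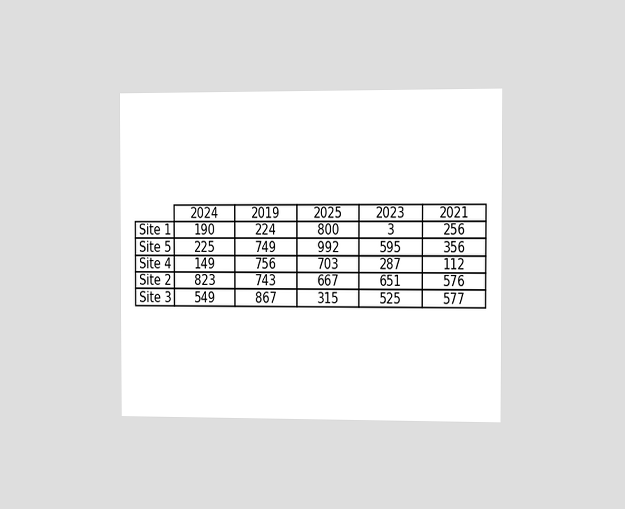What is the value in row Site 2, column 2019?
The chart is viewed slightly from the right. The (Site 2, 2019) cell reads 743.

743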